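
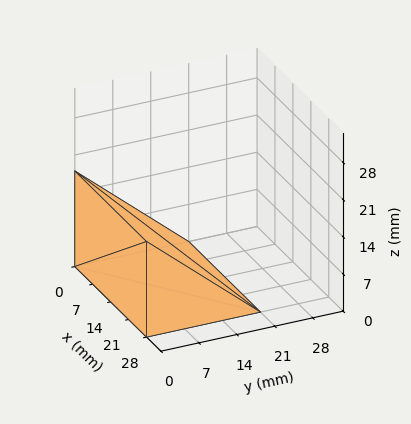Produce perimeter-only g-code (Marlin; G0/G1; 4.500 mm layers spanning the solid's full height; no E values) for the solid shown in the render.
Reading the render: the shape is a wedge (ramp): 28 × 21 mm base, rising to 18 mm along the y=0 edge and sloping linearly to z=0 at y=21 (dimensions read to the nearest mm from the axis ticks). For the g-code, the solid's height is divided into equal slices at the stated Δz and each level perimeter traced with G1 moves after a G0 lift.

; perimeter-only toolpath
G21 ; units = mm
G90 ; absolute positioning
G28 ; home
; layer 1
G0 Z4.500
G0 X0.000 Y0.000
G1 X28.000 Y0.000
G1 X28.000 Y15.750
G1 X0.000 Y15.750
G1 X0.000 Y0.000
; layer 2
G0 Z9.000
G0 X0.000 Y0.000
G1 X28.000 Y0.000
G1 X28.000 Y10.500
G1 X0.000 Y10.500
G1 X0.000 Y0.000
; layer 3
G0 Z13.500
G0 X0.000 Y0.000
G1 X28.000 Y0.000
G1 X28.000 Y5.250
G1 X0.000 Y5.250
G1 X0.000 Y0.000
M2 ; end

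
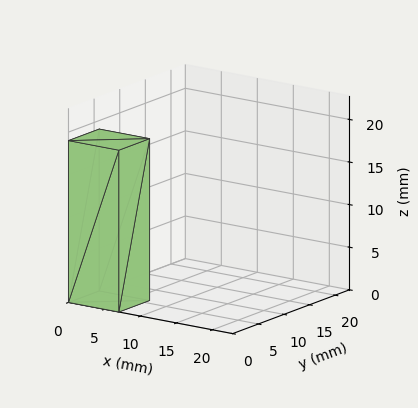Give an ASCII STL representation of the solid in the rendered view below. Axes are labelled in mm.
Reading the render: the shape is a rectangular box, roughly 7 × 6 mm footprint and 19 mm tall (dimensions read to the nearest mm from the axis ticks). For the STL, each face is triangulated and given an outward normal.

solid part
  facet normal 0.0000 0.0000 -1.0000
    outer loop
      vertex 7.0 6.0 0.0
      vertex 7.0 0.0 0.0
      vertex 0.0 0.0 0.0
    endloop
  endfacet
  facet normal 0.0000 0.0000 -1.0000
    outer loop
      vertex 0.0 6.0 0.0
      vertex 7.0 6.0 0.0
      vertex 0.0 0.0 0.0
    endloop
  endfacet
  facet normal 0.0000 0.0000 1.0000
    outer loop
      vertex 0.0 0.0 19.0
      vertex 7.0 0.0 19.0
      vertex 7.0 6.0 19.0
    endloop
  endfacet
  facet normal 0.0000 0.0000 1.0000
    outer loop
      vertex 0.0 0.0 19.0
      vertex 7.0 6.0 19.0
      vertex 0.0 6.0 19.0
    endloop
  endfacet
  facet normal 0.0000 -1.0000 0.0000
    outer loop
      vertex 0.0 0.0 0.0
      vertex 7.0 0.0 0.0
      vertex 7.0 0.0 19.0
    endloop
  endfacet
  facet normal 0.0000 -1.0000 0.0000
    outer loop
      vertex 0.0 0.0 0.0
      vertex 7.0 0.0 19.0
      vertex 0.0 0.0 19.0
    endloop
  endfacet
  facet normal 0.0000 1.0000 0.0000
    outer loop
      vertex 7.0 6.0 19.0
      vertex 7.0 6.0 0.0
      vertex 0.0 6.0 0.0
    endloop
  endfacet
  facet normal 0.0000 1.0000 0.0000
    outer loop
      vertex 0.0 6.0 19.0
      vertex 7.0 6.0 19.0
      vertex 0.0 6.0 0.0
    endloop
  endfacet
  facet normal -1.0000 0.0000 0.0000
    outer loop
      vertex 0.0 6.0 19.0
      vertex 0.0 6.0 0.0
      vertex 0.0 0.0 0.0
    endloop
  endfacet
  facet normal -1.0000 0.0000 0.0000
    outer loop
      vertex 0.0 0.0 19.0
      vertex 0.0 6.0 19.0
      vertex 0.0 0.0 0.0
    endloop
  endfacet
  facet normal 1.0000 0.0000 0.0000
    outer loop
      vertex 7.0 0.0 0.0
      vertex 7.0 6.0 0.0
      vertex 7.0 6.0 19.0
    endloop
  endfacet
  facet normal 1.0000 0.0000 0.0000
    outer loop
      vertex 7.0 0.0 0.0
      vertex 7.0 6.0 19.0
      vertex 7.0 0.0 19.0
    endloop
  endfacet
endsolid part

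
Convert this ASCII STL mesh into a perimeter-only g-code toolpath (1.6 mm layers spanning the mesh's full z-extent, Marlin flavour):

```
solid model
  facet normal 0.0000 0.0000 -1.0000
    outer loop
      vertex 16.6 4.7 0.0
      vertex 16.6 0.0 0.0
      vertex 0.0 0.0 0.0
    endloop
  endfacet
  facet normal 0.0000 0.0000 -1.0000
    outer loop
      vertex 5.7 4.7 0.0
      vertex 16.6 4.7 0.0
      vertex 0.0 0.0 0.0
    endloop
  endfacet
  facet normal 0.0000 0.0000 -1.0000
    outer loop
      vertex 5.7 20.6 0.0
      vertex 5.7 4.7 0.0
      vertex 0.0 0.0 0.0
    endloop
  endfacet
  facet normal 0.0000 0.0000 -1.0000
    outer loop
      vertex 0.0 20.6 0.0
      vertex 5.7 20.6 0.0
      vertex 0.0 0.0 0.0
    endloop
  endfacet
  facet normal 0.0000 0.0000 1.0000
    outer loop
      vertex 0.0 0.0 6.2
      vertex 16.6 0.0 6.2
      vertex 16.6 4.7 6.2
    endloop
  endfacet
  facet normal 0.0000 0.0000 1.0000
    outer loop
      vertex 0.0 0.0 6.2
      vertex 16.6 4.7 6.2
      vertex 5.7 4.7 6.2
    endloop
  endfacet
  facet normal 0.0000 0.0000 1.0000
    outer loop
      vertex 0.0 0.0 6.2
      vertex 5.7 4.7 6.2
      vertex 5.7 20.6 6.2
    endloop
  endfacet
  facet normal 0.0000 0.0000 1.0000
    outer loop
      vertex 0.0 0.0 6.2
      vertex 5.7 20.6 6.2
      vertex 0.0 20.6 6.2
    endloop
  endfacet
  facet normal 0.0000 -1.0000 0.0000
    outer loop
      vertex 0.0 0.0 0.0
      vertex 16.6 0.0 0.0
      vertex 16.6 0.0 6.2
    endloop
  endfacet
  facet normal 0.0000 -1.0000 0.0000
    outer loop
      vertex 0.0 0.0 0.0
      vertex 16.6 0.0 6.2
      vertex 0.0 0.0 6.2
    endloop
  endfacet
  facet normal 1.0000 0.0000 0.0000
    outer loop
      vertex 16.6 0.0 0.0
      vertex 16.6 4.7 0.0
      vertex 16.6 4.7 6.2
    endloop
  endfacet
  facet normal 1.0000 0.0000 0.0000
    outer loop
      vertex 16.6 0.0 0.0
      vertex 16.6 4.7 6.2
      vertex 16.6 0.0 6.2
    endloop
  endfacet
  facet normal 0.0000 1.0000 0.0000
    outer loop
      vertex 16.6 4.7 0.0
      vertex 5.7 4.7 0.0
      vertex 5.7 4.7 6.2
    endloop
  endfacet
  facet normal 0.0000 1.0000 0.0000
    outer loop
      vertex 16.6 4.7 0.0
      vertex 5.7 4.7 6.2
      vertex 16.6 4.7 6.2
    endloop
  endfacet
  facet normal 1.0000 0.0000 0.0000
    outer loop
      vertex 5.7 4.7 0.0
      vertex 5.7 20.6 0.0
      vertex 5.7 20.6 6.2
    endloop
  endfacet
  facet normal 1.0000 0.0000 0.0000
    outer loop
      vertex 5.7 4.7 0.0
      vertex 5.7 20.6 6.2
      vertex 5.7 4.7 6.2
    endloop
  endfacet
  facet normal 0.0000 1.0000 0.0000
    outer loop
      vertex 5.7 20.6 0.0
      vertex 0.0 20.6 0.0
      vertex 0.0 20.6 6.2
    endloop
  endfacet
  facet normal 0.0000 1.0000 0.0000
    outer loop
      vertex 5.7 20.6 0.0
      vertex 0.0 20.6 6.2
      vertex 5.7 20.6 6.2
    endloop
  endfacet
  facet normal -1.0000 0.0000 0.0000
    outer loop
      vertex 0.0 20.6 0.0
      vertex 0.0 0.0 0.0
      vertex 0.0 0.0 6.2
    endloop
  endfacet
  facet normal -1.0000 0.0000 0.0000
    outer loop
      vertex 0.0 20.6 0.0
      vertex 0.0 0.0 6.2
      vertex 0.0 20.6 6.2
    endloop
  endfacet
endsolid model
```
; perimeter-only toolpath
G21 ; units = mm
G90 ; absolute positioning
G28 ; home
; layer 1
G0 Z1.6
G0 X0.0 Y0.0
G1 X16.6 Y0.0
G1 X16.6 Y4.7
G1 X5.7 Y4.7
G1 X5.7 Y20.6
G1 X0.0 Y20.6
G1 X0.0 Y0.0
; layer 2
G0 Z3.1
G0 X0.0 Y0.0
G1 X16.6 Y0.0
G1 X16.6 Y4.7
G1 X5.7 Y4.7
G1 X5.7 Y20.6
G1 X0.0 Y20.6
G1 X0.0 Y0.0
; layer 3
G0 Z4.7
G0 X0.0 Y0.0
G1 X16.6 Y0.0
G1 X16.6 Y4.7
G1 X5.7 Y4.7
G1 X5.7 Y20.6
G1 X0.0 Y20.6
G1 X0.0 Y0.0
; layer 4
G0 Z6.2
G0 X0.0 Y0.0
G1 X16.6 Y0.0
G1 X16.6 Y4.7
G1 X5.7 Y4.7
G1 X5.7 Y20.6
G1 X0.0 Y20.6
G1 X0.0 Y0.0
M2 ; end

The solid is an L-shaped prism: outer 16.6 × 20.6 mm, arm thicknesses ≈ 4.7 mm (horizontal) and 5.7 mm (vertical), extruded 6.2 mm in z. Slicing at Δz = 1.6 mm — 4 equal slices spanning the solid's height, so layer i sits at z = i·h/4 — gives 4 non-empty perimeters. Each is a 6-segment closed polygon; G0 lifts to the layer z and rapids to the start vertex, then G1 traces the edges.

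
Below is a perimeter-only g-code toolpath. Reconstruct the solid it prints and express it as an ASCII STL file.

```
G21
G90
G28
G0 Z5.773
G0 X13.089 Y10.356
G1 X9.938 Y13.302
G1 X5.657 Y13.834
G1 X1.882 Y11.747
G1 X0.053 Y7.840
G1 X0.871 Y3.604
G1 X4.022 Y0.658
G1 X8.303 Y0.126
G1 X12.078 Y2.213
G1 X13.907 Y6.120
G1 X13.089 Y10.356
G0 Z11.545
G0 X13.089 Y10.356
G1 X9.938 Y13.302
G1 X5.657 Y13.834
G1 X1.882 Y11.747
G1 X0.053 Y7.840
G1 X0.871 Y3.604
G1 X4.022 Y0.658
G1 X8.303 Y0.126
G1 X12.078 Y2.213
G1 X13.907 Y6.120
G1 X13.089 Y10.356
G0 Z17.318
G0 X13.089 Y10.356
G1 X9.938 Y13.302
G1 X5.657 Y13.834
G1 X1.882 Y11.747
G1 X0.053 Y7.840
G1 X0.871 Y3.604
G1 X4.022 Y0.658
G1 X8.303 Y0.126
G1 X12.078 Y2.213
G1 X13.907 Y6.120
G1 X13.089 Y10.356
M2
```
solid part
  facet normal 0.0000 0.0000 -1.0000
    outer loop
      vertex 5.657 13.834 0.000
      vertex 9.938 13.302 0.000
      vertex 13.089 10.356 0.000
    endloop
  endfacet
  facet normal 0.0000 0.0000 -1.0000
    outer loop
      vertex 1.882 11.747 0.000
      vertex 5.657 13.834 0.000
      vertex 13.089 10.356 0.000
    endloop
  endfacet
  facet normal 0.0000 0.0000 -1.0000
    outer loop
      vertex 0.053 7.840 0.000
      vertex 1.882 11.747 0.000
      vertex 13.089 10.356 0.000
    endloop
  endfacet
  facet normal 0.0000 0.0000 -1.0000
    outer loop
      vertex 0.871 3.604 0.000
      vertex 0.053 7.840 0.000
      vertex 13.089 10.356 0.000
    endloop
  endfacet
  facet normal 0.0000 0.0000 -1.0000
    outer loop
      vertex 4.022 0.658 0.000
      vertex 0.871 3.604 0.000
      vertex 13.089 10.356 0.000
    endloop
  endfacet
  facet normal 0.0000 0.0000 -1.0000
    outer loop
      vertex 8.303 0.126 0.000
      vertex 4.022 0.658 0.000
      vertex 13.089 10.356 0.000
    endloop
  endfacet
  facet normal 0.0000 0.0000 -1.0000
    outer loop
      vertex 12.078 2.213 0.000
      vertex 8.303 0.126 0.000
      vertex 13.089 10.356 0.000
    endloop
  endfacet
  facet normal 0.0000 0.0000 -1.0000
    outer loop
      vertex 13.907 6.120 0.000
      vertex 12.078 2.213 0.000
      vertex 13.089 10.356 0.000
    endloop
  endfacet
  facet normal 0.0000 0.0000 1.0000
    outer loop
      vertex 13.089 10.356 17.318
      vertex 9.938 13.302 17.318
      vertex 5.657 13.834 17.318
    endloop
  endfacet
  facet normal 0.0000 0.0000 1.0000
    outer loop
      vertex 13.089 10.356 17.318
      vertex 5.657 13.834 17.318
      vertex 1.882 11.747 17.318
    endloop
  endfacet
  facet normal 0.0000 0.0000 1.0000
    outer loop
      vertex 13.089 10.356 17.318
      vertex 1.882 11.747 17.318
      vertex 0.053 7.840 17.318
    endloop
  endfacet
  facet normal 0.0000 0.0000 1.0000
    outer loop
      vertex 13.089 10.356 17.318
      vertex 0.053 7.840 17.318
      vertex 0.871 3.604 17.318
    endloop
  endfacet
  facet normal 0.0000 0.0000 1.0000
    outer loop
      vertex 13.089 10.356 17.318
      vertex 0.871 3.604 17.318
      vertex 4.022 0.658 17.318
    endloop
  endfacet
  facet normal 0.0000 0.0000 1.0000
    outer loop
      vertex 13.089 10.356 17.318
      vertex 4.022 0.658 17.318
      vertex 8.303 0.126 17.318
    endloop
  endfacet
  facet normal 0.0000 0.0000 1.0000
    outer loop
      vertex 13.089 10.356 17.318
      vertex 8.303 0.126 17.318
      vertex 12.078 2.213 17.318
    endloop
  endfacet
  facet normal 0.0000 0.0000 1.0000
    outer loop
      vertex 13.089 10.356 17.318
      vertex 12.078 2.213 17.318
      vertex 13.907 6.120 17.318
    endloop
  endfacet
  facet normal 0.6829 0.7305 0.0000
    outer loop
      vertex 13.089 10.356 0.000
      vertex 9.938 13.302 0.000
      vertex 9.938 13.302 17.318
    endloop
  endfacet
  facet normal 0.6829 0.7305 0.0000
    outer loop
      vertex 13.089 10.356 0.000
      vertex 9.938 13.302 17.318
      vertex 13.089 10.356 17.318
    endloop
  endfacet
  facet normal 0.1233 0.9924 0.0000
    outer loop
      vertex 9.938 13.302 0.000
      vertex 5.657 13.834 0.000
      vertex 5.657 13.834 17.318
    endloop
  endfacet
  facet normal 0.1233 0.9924 0.0000
    outer loop
      vertex 9.938 13.302 0.000
      vertex 5.657 13.834 17.318
      vertex 9.938 13.302 17.318
    endloop
  endfacet
  facet normal -0.4838 0.8752 0.0000
    outer loop
      vertex 5.657 13.834 0.000
      vertex 1.882 11.747 0.000
      vertex 1.882 11.747 17.318
    endloop
  endfacet
  facet normal -0.4838 0.8752 0.0000
    outer loop
      vertex 5.657 13.834 0.000
      vertex 1.882 11.747 17.318
      vertex 5.657 13.834 17.318
    endloop
  endfacet
  facet normal -0.9057 0.4240 0.0000
    outer loop
      vertex 1.882 11.747 0.000
      vertex 0.053 7.840 0.000
      vertex 0.053 7.840 17.318
    endloop
  endfacet
  facet normal -0.9057 0.4240 0.0000
    outer loop
      vertex 1.882 11.747 0.000
      vertex 0.053 7.840 17.318
      vertex 1.882 11.747 17.318
    endloop
  endfacet
  facet normal -0.9819 -0.1896 0.0000
    outer loop
      vertex 0.053 7.840 0.000
      vertex 0.871 3.604 0.000
      vertex 0.871 3.604 17.318
    endloop
  endfacet
  facet normal -0.9819 -0.1896 0.0000
    outer loop
      vertex 0.053 7.840 0.000
      vertex 0.871 3.604 17.318
      vertex 0.053 7.840 17.318
    endloop
  endfacet
  facet normal -0.6829 -0.7305 0.0000
    outer loop
      vertex 0.871 3.604 0.000
      vertex 4.022 0.658 0.000
      vertex 4.022 0.658 17.318
    endloop
  endfacet
  facet normal -0.6829 -0.7305 0.0000
    outer loop
      vertex 0.871 3.604 0.000
      vertex 4.022 0.658 17.318
      vertex 0.871 3.604 17.318
    endloop
  endfacet
  facet normal -0.1233 -0.9924 0.0000
    outer loop
      vertex 4.022 0.658 0.000
      vertex 8.303 0.126 0.000
      vertex 8.303 0.126 17.318
    endloop
  endfacet
  facet normal -0.1233 -0.9924 0.0000
    outer loop
      vertex 4.022 0.658 0.000
      vertex 8.303 0.126 17.318
      vertex 4.022 0.658 17.318
    endloop
  endfacet
  facet normal 0.4838 -0.8752 0.0000
    outer loop
      vertex 8.303 0.126 0.000
      vertex 12.078 2.213 0.000
      vertex 12.078 2.213 17.318
    endloop
  endfacet
  facet normal 0.4838 -0.8752 0.0000
    outer loop
      vertex 8.303 0.126 0.000
      vertex 12.078 2.213 17.318
      vertex 8.303 0.126 17.318
    endloop
  endfacet
  facet normal 0.9057 -0.4240 0.0000
    outer loop
      vertex 12.078 2.213 0.000
      vertex 13.907 6.120 0.000
      vertex 13.907 6.120 17.318
    endloop
  endfacet
  facet normal 0.9057 -0.4240 0.0000
    outer loop
      vertex 12.078 2.213 0.000
      vertex 13.907 6.120 17.318
      vertex 12.078 2.213 17.318
    endloop
  endfacet
  facet normal 0.9819 0.1896 0.0000
    outer loop
      vertex 13.907 6.120 0.000
      vertex 13.089 10.356 0.000
      vertex 13.089 10.356 17.318
    endloop
  endfacet
  facet normal 0.9819 0.1896 0.0000
    outer loop
      vertex 13.907 6.120 0.000
      vertex 13.089 10.356 17.318
      vertex 13.907 6.120 17.318
    endloop
  endfacet
endsolid part

The G0 Z moves step by Δz≈5.773 mm. Every layer's G1 loop is the same polygon, so the solid is a straight extrusion of it from z=0 to z≈17.3. Closing with flat bottom and top caps and triangulating gives 36 facets — a regular 10-sided prism (a cylinder approximated with 10 flat sides), circumscribed radius ≈ 6.98 mm, height ≈ 17.3 mm.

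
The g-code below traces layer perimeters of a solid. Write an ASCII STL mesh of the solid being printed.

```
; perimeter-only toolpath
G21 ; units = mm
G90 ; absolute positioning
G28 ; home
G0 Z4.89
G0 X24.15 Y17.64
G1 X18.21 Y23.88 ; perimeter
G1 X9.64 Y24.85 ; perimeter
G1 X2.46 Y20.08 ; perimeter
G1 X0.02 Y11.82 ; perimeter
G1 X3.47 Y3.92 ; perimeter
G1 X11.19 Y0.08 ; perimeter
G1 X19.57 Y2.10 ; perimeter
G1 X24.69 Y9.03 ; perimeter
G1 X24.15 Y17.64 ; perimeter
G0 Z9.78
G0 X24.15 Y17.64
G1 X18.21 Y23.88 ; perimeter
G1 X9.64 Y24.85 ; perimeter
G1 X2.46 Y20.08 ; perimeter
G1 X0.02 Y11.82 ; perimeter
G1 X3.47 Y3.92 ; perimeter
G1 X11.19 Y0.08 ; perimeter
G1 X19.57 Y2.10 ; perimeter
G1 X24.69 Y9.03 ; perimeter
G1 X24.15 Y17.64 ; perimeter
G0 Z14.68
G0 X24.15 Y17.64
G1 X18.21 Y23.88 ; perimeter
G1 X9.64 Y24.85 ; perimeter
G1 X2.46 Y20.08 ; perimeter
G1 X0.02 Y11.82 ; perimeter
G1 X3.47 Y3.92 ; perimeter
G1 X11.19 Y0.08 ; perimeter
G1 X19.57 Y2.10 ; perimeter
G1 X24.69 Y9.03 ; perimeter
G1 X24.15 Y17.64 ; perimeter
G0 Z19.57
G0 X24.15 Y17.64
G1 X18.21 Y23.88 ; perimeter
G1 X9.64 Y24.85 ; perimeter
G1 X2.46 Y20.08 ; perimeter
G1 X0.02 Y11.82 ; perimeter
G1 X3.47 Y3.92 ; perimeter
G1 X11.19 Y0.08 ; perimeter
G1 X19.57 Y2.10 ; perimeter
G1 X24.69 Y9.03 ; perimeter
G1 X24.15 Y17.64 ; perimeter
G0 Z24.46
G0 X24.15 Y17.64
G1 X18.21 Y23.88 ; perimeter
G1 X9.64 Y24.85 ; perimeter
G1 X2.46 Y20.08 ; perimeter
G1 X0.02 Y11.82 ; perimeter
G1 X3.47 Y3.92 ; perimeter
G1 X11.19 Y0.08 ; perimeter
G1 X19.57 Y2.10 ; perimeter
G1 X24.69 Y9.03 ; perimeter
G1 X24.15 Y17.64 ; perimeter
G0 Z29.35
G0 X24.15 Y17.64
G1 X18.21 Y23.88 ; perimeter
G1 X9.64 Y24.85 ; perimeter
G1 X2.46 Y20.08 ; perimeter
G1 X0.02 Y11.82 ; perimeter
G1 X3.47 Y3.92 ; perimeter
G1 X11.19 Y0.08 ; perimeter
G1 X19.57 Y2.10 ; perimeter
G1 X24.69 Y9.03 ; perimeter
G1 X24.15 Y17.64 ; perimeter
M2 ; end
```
solid part
  facet normal 0.0000 0.0000 -1.0000
    outer loop
      vertex 9.64 24.85 0.00
      vertex 18.21 23.88 0.00
      vertex 24.15 17.64 0.00
    endloop
  endfacet
  facet normal 0.0000 0.0000 -1.0000
    outer loop
      vertex 2.46 20.08 0.00
      vertex 9.64 24.85 0.00
      vertex 24.15 17.64 0.00
    endloop
  endfacet
  facet normal 0.0000 0.0000 -1.0000
    outer loop
      vertex 0.02 11.82 0.00
      vertex 2.46 20.08 0.00
      vertex 24.15 17.64 0.00
    endloop
  endfacet
  facet normal 0.0000 0.0000 -1.0000
    outer loop
      vertex 3.47 3.92 0.00
      vertex 0.02 11.82 0.00
      vertex 24.15 17.64 0.00
    endloop
  endfacet
  facet normal 0.0000 0.0000 -1.0000
    outer loop
      vertex 11.19 0.08 0.00
      vertex 3.47 3.92 0.00
      vertex 24.15 17.64 0.00
    endloop
  endfacet
  facet normal 0.0000 0.0000 -1.0000
    outer loop
      vertex 19.57 2.10 0.00
      vertex 11.19 0.08 0.00
      vertex 24.15 17.64 0.00
    endloop
  endfacet
  facet normal 0.0000 0.0000 -1.0000
    outer loop
      vertex 24.69 9.03 0.00
      vertex 19.57 2.10 0.00
      vertex 24.15 17.64 0.00
    endloop
  endfacet
  facet normal 0.0000 0.0000 1.0000
    outer loop
      vertex 24.15 17.64 29.35
      vertex 18.21 23.88 29.35
      vertex 9.64 24.85 29.35
    endloop
  endfacet
  facet normal 0.0000 0.0000 1.0000
    outer loop
      vertex 24.15 17.64 29.35
      vertex 9.64 24.85 29.35
      vertex 2.46 20.08 29.35
    endloop
  endfacet
  facet normal 0.0000 0.0000 1.0000
    outer loop
      vertex 24.15 17.64 29.35
      vertex 2.46 20.08 29.35
      vertex 0.02 11.82 29.35
    endloop
  endfacet
  facet normal 0.0000 0.0000 1.0000
    outer loop
      vertex 24.15 17.64 29.35
      vertex 0.02 11.82 29.35
      vertex 3.47 3.92 29.35
    endloop
  endfacet
  facet normal 0.0000 0.0000 1.0000
    outer loop
      vertex 24.15 17.64 29.35
      vertex 3.47 3.92 29.35
      vertex 11.19 0.08 29.35
    endloop
  endfacet
  facet normal 0.0000 0.0000 1.0000
    outer loop
      vertex 24.15 17.64 29.35
      vertex 11.19 0.08 29.35
      vertex 19.57 2.10 29.35
    endloop
  endfacet
  facet normal 0.0000 0.0000 1.0000
    outer loop
      vertex 24.15 17.64 29.35
      vertex 19.57 2.10 29.35
      vertex 24.69 9.03 29.35
    endloop
  endfacet
  facet normal 0.7243 0.6895 0.0000
    outer loop
      vertex 24.15 17.64 0.00
      vertex 18.21 23.88 0.00
      vertex 18.21 23.88 29.35
    endloop
  endfacet
  facet normal 0.7243 0.6895 0.0000
    outer loop
      vertex 24.15 17.64 0.00
      vertex 18.21 23.88 29.35
      vertex 24.15 17.64 29.35
    endloop
  endfacet
  facet normal 0.1125 0.9937 0.0000
    outer loop
      vertex 18.21 23.88 0.00
      vertex 9.64 24.85 0.00
      vertex 9.64 24.85 29.35
    endloop
  endfacet
  facet normal 0.1125 0.9937 0.0000
    outer loop
      vertex 18.21 23.88 0.00
      vertex 9.64 24.85 29.35
      vertex 18.21 23.88 29.35
    endloop
  endfacet
  facet normal -0.5534 0.8329 0.0000
    outer loop
      vertex 9.64 24.85 0.00
      vertex 2.46 20.08 0.00
      vertex 2.46 20.08 29.35
    endloop
  endfacet
  facet normal -0.5534 0.8329 0.0000
    outer loop
      vertex 9.64 24.85 0.00
      vertex 2.46 20.08 29.35
      vertex 9.64 24.85 29.35
    endloop
  endfacet
  facet normal -0.9590 0.2833 0.0000
    outer loop
      vertex 2.46 20.08 0.00
      vertex 0.02 11.82 0.00
      vertex 0.02 11.82 29.35
    endloop
  endfacet
  facet normal -0.9590 0.2833 0.0000
    outer loop
      vertex 2.46 20.08 0.00
      vertex 0.02 11.82 29.35
      vertex 2.46 20.08 29.35
    endloop
  endfacet
  facet normal -0.9164 -0.4002 0.0000
    outer loop
      vertex 0.02 11.82 0.00
      vertex 3.47 3.92 0.00
      vertex 3.47 3.92 29.35
    endloop
  endfacet
  facet normal -0.9164 -0.4002 0.0000
    outer loop
      vertex 0.02 11.82 0.00
      vertex 3.47 3.92 29.35
      vertex 0.02 11.82 29.35
    endloop
  endfacet
  facet normal -0.4454 -0.8954 0.0000
    outer loop
      vertex 3.47 3.92 0.00
      vertex 11.19 0.08 0.00
      vertex 11.19 0.08 29.35
    endloop
  endfacet
  facet normal -0.4454 -0.8954 0.0000
    outer loop
      vertex 3.47 3.92 0.00
      vertex 11.19 0.08 29.35
      vertex 3.47 3.92 29.35
    endloop
  endfacet
  facet normal 0.2343 -0.9722 0.0000
    outer loop
      vertex 11.19 0.08 0.00
      vertex 19.57 2.10 0.00
      vertex 19.57 2.10 29.35
    endloop
  endfacet
  facet normal 0.2343 -0.9722 0.0000
    outer loop
      vertex 11.19 0.08 0.00
      vertex 19.57 2.10 29.35
      vertex 11.19 0.08 29.35
    endloop
  endfacet
  facet normal 0.8043 -0.5942 0.0000
    outer loop
      vertex 19.57 2.10 0.00
      vertex 24.69 9.03 0.00
      vertex 24.69 9.03 29.35
    endloop
  endfacet
  facet normal 0.8043 -0.5942 0.0000
    outer loop
      vertex 19.57 2.10 0.00
      vertex 24.69 9.03 29.35
      vertex 19.57 2.10 29.35
    endloop
  endfacet
  facet normal 0.9980 0.0626 0.0000
    outer loop
      vertex 24.69 9.03 0.00
      vertex 24.15 17.64 0.00
      vertex 24.15 17.64 29.35
    endloop
  endfacet
  facet normal 0.9980 0.0626 0.0000
    outer loop
      vertex 24.69 9.03 0.00
      vertex 24.15 17.64 29.35
      vertex 24.69 9.03 29.35
    endloop
  endfacet
endsolid part

The G0 Z moves step by Δz≈4.89 mm. Every layer's G1 loop is the same polygon, so the solid is a straight extrusion of it from z=0 to z≈29.4. Closing with flat bottom and top caps and triangulating gives 32 facets — a regular 9-sided prism (a cylinder approximated with 9 flat sides), circumscribed radius ≈ 12.6 mm, height ≈ 29.4 mm.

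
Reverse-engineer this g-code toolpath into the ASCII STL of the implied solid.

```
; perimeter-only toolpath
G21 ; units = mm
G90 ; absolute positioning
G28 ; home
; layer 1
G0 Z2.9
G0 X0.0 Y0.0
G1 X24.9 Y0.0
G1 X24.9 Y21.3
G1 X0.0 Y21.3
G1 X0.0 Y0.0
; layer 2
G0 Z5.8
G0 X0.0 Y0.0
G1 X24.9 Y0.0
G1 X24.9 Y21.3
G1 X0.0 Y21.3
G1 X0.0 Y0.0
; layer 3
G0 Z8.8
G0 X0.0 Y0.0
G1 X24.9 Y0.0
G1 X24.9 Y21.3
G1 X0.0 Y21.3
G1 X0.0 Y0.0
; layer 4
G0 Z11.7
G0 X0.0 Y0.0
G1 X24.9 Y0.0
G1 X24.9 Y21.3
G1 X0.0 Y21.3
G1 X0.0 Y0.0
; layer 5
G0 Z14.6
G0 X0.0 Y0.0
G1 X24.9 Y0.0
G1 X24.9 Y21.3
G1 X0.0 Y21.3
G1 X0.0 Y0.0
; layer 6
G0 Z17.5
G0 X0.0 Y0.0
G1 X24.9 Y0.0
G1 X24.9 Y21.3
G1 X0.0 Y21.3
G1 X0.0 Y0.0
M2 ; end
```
solid part
  facet normal 0.0000 0.0000 -1.0000
    outer loop
      vertex 24.9 21.3 0.0
      vertex 24.9 0.0 0.0
      vertex 0.0 0.0 0.0
    endloop
  endfacet
  facet normal 0.0000 0.0000 -1.0000
    outer loop
      vertex 0.0 21.3 0.0
      vertex 24.9 21.3 0.0
      vertex 0.0 0.0 0.0
    endloop
  endfacet
  facet normal 0.0000 0.0000 1.0000
    outer loop
      vertex 0.0 0.0 17.5
      vertex 24.9 0.0 17.5
      vertex 24.9 21.3 17.5
    endloop
  endfacet
  facet normal 0.0000 0.0000 1.0000
    outer loop
      vertex 0.0 0.0 17.5
      vertex 24.9 21.3 17.5
      vertex 0.0 21.3 17.5
    endloop
  endfacet
  facet normal 0.0000 -1.0000 0.0000
    outer loop
      vertex 0.0 0.0 0.0
      vertex 24.9 0.0 0.0
      vertex 24.9 0.0 17.5
    endloop
  endfacet
  facet normal 0.0000 -1.0000 0.0000
    outer loop
      vertex 0.0 0.0 0.0
      vertex 24.9 0.0 17.5
      vertex 0.0 0.0 17.5
    endloop
  endfacet
  facet normal 0.0000 1.0000 0.0000
    outer loop
      vertex 24.9 21.3 17.5
      vertex 24.9 21.3 0.0
      vertex 0.0 21.3 0.0
    endloop
  endfacet
  facet normal 0.0000 1.0000 0.0000
    outer loop
      vertex 0.0 21.3 17.5
      vertex 24.9 21.3 17.5
      vertex 0.0 21.3 0.0
    endloop
  endfacet
  facet normal -1.0000 0.0000 0.0000
    outer loop
      vertex 0.0 21.3 17.5
      vertex 0.0 21.3 0.0
      vertex 0.0 0.0 0.0
    endloop
  endfacet
  facet normal -1.0000 0.0000 0.0000
    outer loop
      vertex 0.0 0.0 17.5
      vertex 0.0 21.3 17.5
      vertex 0.0 0.0 0.0
    endloop
  endfacet
  facet normal 1.0000 0.0000 0.0000
    outer loop
      vertex 24.9 0.0 0.0
      vertex 24.9 21.3 0.0
      vertex 24.9 21.3 17.5
    endloop
  endfacet
  facet normal 1.0000 0.0000 0.0000
    outer loop
      vertex 24.9 0.0 0.0
      vertex 24.9 21.3 17.5
      vertex 24.9 0.0 17.5
    endloop
  endfacet
endsolid part

The G0 Z moves step by Δz≈2.9 mm. Every layer's G1 loop is the same polygon, so the solid is a straight extrusion of it from z=0 to z≈17.5. Closing with flat bottom and top caps and triangulating gives 12 facets — a rectangular box, roughly 24.9 × 21.3 mm footprint and 17.5 mm tall.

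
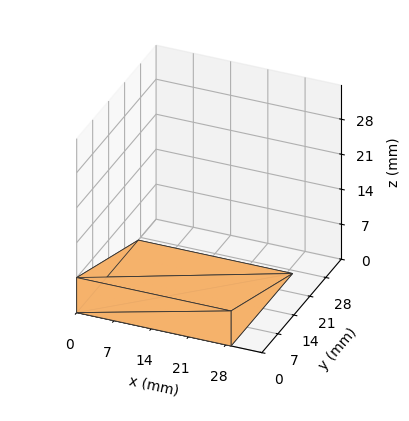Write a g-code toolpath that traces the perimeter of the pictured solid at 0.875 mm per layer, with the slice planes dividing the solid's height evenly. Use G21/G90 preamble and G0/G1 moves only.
Reading the render: the shape is a wedge (ramp): 29 × 27 mm base, rising to 7 mm along the y=0 edge and sloping linearly to z=0 at y=27 (dimensions read to the nearest mm from the axis ticks). For the g-code, the solid's height is divided into equal slices at the stated Δz and each level perimeter traced with G1 moves after a G0 lift.

; perimeter-only toolpath
G21 ; units = mm
G90 ; absolute positioning
G28 ; home
; layer 1
G0 Z0.875
G0 X0.000 Y0.000
G1 X29.000 Y0.000
G1 X29.000 Y23.625
G1 X0.000 Y23.625
G1 X0.000 Y0.000
; layer 2
G0 Z1.750
G0 X0.000 Y0.000
G1 X29.000 Y0.000
G1 X29.000 Y20.250
G1 X0.000 Y20.250
G1 X0.000 Y0.000
; layer 3
G0 Z2.625
G0 X0.000 Y0.000
G1 X29.000 Y0.000
G1 X29.000 Y16.875
G1 X0.000 Y16.875
G1 X0.000 Y0.000
; layer 4
G0 Z3.500
G0 X0.000 Y0.000
G1 X29.000 Y0.000
G1 X29.000 Y13.500
G1 X0.000 Y13.500
G1 X0.000 Y0.000
; layer 5
G0 Z4.375
G0 X0.000 Y0.000
G1 X29.000 Y0.000
G1 X29.000 Y10.125
G1 X0.000 Y10.125
G1 X0.000 Y0.000
; layer 6
G0 Z5.250
G0 X0.000 Y0.000
G1 X29.000 Y0.000
G1 X29.000 Y6.750
G1 X0.000 Y6.750
G1 X0.000 Y0.000
; layer 7
G0 Z6.125
G0 X0.000 Y0.000
G1 X29.000 Y0.000
G1 X29.000 Y3.375
G1 X0.000 Y3.375
G1 X0.000 Y0.000
M2 ; end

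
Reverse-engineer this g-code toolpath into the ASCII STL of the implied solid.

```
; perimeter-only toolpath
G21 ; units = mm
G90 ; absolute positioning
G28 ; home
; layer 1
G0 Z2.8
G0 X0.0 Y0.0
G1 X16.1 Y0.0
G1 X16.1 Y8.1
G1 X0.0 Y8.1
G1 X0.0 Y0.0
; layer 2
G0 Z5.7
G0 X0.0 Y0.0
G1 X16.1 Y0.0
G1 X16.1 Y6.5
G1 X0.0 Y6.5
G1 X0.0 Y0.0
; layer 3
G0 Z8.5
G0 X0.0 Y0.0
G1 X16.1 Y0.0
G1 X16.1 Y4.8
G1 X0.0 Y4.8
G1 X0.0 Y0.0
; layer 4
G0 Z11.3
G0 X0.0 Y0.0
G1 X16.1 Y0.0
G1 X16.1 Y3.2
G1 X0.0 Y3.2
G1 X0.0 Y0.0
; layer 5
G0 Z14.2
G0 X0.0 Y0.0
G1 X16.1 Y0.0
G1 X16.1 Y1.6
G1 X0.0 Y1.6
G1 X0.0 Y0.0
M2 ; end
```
solid part
  facet normal 0.0000 0.0000 -1.0000
    outer loop
      vertex 16.1 9.7 0.0
      vertex 16.1 0.0 0.0
      vertex 0.0 0.0 0.0
    endloop
  endfacet
  facet normal 0.0000 0.0000 -1.0000
    outer loop
      vertex 0.0 9.7 0.0
      vertex 16.1 9.7 0.0
      vertex 0.0 0.0 0.0
    endloop
  endfacet
  facet normal 0.0000 -1.0000 0.0000
    outer loop
      vertex 0.0 0.0 0.0
      vertex 16.1 0.0 0.0
      vertex 16.1 0.0 17.0
    endloop
  endfacet
  facet normal 0.0000 -1.0000 0.0000
    outer loop
      vertex 0.0 0.0 0.0
      vertex 16.1 0.0 17.0
      vertex 0.0 0.0 17.0
    endloop
  endfacet
  facet normal 0.0000 0.8686 0.4956
    outer loop
      vertex 0.0 0.0 17.0
      vertex 16.1 0.0 17.0
      vertex 16.1 9.7 0.0
    endloop
  endfacet
  facet normal 0.0000 0.8686 0.4956
    outer loop
      vertex 0.0 0.0 17.0
      vertex 16.1 9.7 0.0
      vertex 0.0 9.7 0.0
    endloop
  endfacet
  facet normal -1.0000 0.0000 0.0000
    outer loop
      vertex 0.0 0.0 17.0
      vertex 0.0 9.7 0.0
      vertex 0.0 0.0 0.0
    endloop
  endfacet
  facet normal 1.0000 0.0000 0.0000
    outer loop
      vertex 16.1 0.0 0.0
      vertex 16.1 9.7 0.0
      vertex 16.1 0.0 17.0
    endloop
  endfacet
endsolid part

The G0 Z moves step by Δz≈2.8 mm. The G1 loops shrink linearly with z, so the solid tapers from its base footprint up to z≈17. Closing with a flat bottom cap and the tapered top and triangulating gives 8 facets — a wedge (ramp): 16.1 × 9.7 mm base, rising to 17 mm along the y=0 edge and sloping linearly to z=0 at y=9.7.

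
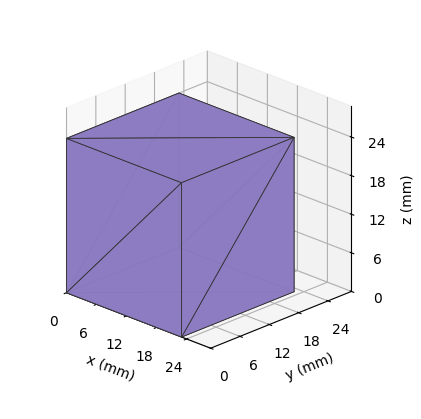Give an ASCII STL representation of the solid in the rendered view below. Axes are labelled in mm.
Reading the render: the shape is a rectangular box, roughly 23 × 23 mm footprint and 24 mm tall (dimensions read to the nearest mm from the axis ticks). For the STL, each face is triangulated and given an outward normal.

solid part
  facet normal 0.0000 0.0000 -1.0000
    outer loop
      vertex 23.0 23.0 0.0
      vertex 23.0 0.0 0.0
      vertex 0.0 0.0 0.0
    endloop
  endfacet
  facet normal 0.0000 0.0000 -1.0000
    outer loop
      vertex 0.0 23.0 0.0
      vertex 23.0 23.0 0.0
      vertex 0.0 0.0 0.0
    endloop
  endfacet
  facet normal 0.0000 0.0000 1.0000
    outer loop
      vertex 0.0 0.0 24.0
      vertex 23.0 0.0 24.0
      vertex 23.0 23.0 24.0
    endloop
  endfacet
  facet normal 0.0000 0.0000 1.0000
    outer loop
      vertex 0.0 0.0 24.0
      vertex 23.0 23.0 24.0
      vertex 0.0 23.0 24.0
    endloop
  endfacet
  facet normal 0.0000 -1.0000 0.0000
    outer loop
      vertex 0.0 0.0 0.0
      vertex 23.0 0.0 0.0
      vertex 23.0 0.0 24.0
    endloop
  endfacet
  facet normal 0.0000 -1.0000 0.0000
    outer loop
      vertex 0.0 0.0 0.0
      vertex 23.0 0.0 24.0
      vertex 0.0 0.0 24.0
    endloop
  endfacet
  facet normal 0.0000 1.0000 0.0000
    outer loop
      vertex 23.0 23.0 24.0
      vertex 23.0 23.0 0.0
      vertex 0.0 23.0 0.0
    endloop
  endfacet
  facet normal 0.0000 1.0000 0.0000
    outer loop
      vertex 0.0 23.0 24.0
      vertex 23.0 23.0 24.0
      vertex 0.0 23.0 0.0
    endloop
  endfacet
  facet normal -1.0000 0.0000 0.0000
    outer loop
      vertex 0.0 23.0 24.0
      vertex 0.0 23.0 0.0
      vertex 0.0 0.0 0.0
    endloop
  endfacet
  facet normal -1.0000 0.0000 0.0000
    outer loop
      vertex 0.0 0.0 24.0
      vertex 0.0 23.0 24.0
      vertex 0.0 0.0 0.0
    endloop
  endfacet
  facet normal 1.0000 0.0000 0.0000
    outer loop
      vertex 23.0 0.0 0.0
      vertex 23.0 23.0 0.0
      vertex 23.0 23.0 24.0
    endloop
  endfacet
  facet normal 1.0000 0.0000 0.0000
    outer loop
      vertex 23.0 0.0 0.0
      vertex 23.0 23.0 24.0
      vertex 23.0 0.0 24.0
    endloop
  endfacet
endsolid part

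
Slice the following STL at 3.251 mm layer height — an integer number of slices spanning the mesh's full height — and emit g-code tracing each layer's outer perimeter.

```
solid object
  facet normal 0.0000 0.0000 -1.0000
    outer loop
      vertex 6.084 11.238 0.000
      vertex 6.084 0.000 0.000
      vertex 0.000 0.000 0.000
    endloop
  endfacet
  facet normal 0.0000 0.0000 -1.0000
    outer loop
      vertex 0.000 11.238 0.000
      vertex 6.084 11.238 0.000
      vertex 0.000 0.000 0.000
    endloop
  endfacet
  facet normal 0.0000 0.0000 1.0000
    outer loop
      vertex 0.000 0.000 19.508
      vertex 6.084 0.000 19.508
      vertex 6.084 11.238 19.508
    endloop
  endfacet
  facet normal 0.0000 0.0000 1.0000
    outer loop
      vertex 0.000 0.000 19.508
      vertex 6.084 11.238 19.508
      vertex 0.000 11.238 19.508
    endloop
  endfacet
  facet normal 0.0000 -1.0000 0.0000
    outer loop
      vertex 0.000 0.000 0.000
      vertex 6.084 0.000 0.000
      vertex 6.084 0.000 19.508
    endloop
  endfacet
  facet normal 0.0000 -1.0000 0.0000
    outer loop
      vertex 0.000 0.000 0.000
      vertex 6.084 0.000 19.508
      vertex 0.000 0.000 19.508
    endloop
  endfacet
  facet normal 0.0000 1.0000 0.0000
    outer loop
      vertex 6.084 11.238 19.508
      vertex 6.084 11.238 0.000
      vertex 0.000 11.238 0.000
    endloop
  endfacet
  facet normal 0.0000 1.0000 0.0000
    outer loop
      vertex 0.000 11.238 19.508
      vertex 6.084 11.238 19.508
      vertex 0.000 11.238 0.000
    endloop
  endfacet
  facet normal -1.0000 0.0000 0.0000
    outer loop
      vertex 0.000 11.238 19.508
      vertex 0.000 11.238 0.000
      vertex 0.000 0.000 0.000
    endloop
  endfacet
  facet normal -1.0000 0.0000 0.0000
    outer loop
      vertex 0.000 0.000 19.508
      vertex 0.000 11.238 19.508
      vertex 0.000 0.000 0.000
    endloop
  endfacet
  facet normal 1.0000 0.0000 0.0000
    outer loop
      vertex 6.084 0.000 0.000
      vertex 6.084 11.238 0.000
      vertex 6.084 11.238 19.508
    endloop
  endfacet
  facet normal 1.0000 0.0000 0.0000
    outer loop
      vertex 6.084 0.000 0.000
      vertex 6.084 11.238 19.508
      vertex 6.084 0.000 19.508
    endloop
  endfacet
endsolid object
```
; perimeter-only toolpath
G21 ; units = mm
G90 ; absolute positioning
G28 ; home
; layer 1
G0 Z3.251
G0 X0.000 Y0.000
G1 X6.084 Y0.000
G1 X6.084 Y11.238
G1 X0.000 Y11.238
G1 X0.000 Y0.000
; layer 2
G0 Z6.503
G0 X0.000 Y0.000
G1 X6.084 Y0.000
G1 X6.084 Y11.238
G1 X0.000 Y11.238
G1 X0.000 Y0.000
; layer 3
G0 Z9.754
G0 X0.000 Y0.000
G1 X6.084 Y0.000
G1 X6.084 Y11.238
G1 X0.000 Y11.238
G1 X0.000 Y0.000
; layer 4
G0 Z13.005
G0 X0.000 Y0.000
G1 X6.084 Y0.000
G1 X6.084 Y11.238
G1 X0.000 Y11.238
G1 X0.000 Y0.000
; layer 5
G0 Z16.257
G0 X0.000 Y0.000
G1 X6.084 Y0.000
G1 X6.084 Y11.238
G1 X0.000 Y11.238
G1 X0.000 Y0.000
; layer 6
G0 Z19.508
G0 X0.000 Y0.000
G1 X6.084 Y0.000
G1 X6.084 Y11.238
G1 X0.000 Y11.238
G1 X0.000 Y0.000
M2 ; end

The solid is a rectangular box, roughly 6.08 × 11.2 mm footprint and 19.5 mm tall. Slicing at Δz = 3.251 mm — 6 equal slices spanning the solid's height, so layer i sits at z = i·h/6 — gives 6 non-empty perimeters. Each is a 4-segment closed polygon; G0 lifts to the layer z and rapids to the start vertex, then G1 traces the edges.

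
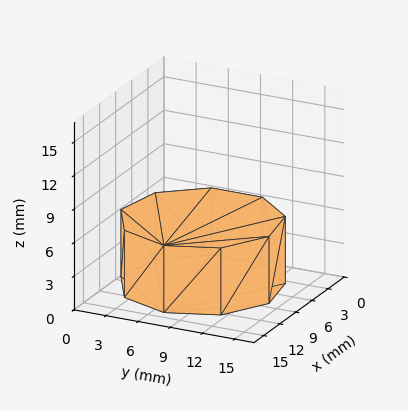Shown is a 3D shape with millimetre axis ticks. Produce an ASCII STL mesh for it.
Reading the render: the shape is a regular 9-sided prism (a cylinder approximated with 9 flat sides), circumscribed radius ≈ 7 mm, height ≈ 6 mm (dimensions read to the nearest mm from the axis ticks). For the STL, each face is triangulated and given an outward normal.

solid part
  facet normal 0.0000 0.0000 -1.0000
    outer loop
      vertex 8.216 13.894 0.000
      vertex 12.362 11.500 0.000
      vertex 14.000 7.000 0.000
    endloop
  endfacet
  facet normal 0.0000 0.0000 -1.0000
    outer loop
      vertex 3.500 13.062 0.000
      vertex 8.216 13.894 0.000
      vertex 14.000 7.000 0.000
    endloop
  endfacet
  facet normal 0.0000 0.0000 -1.0000
    outer loop
      vertex 0.422 9.394 0.000
      vertex 3.500 13.062 0.000
      vertex 14.000 7.000 0.000
    endloop
  endfacet
  facet normal 0.0000 0.0000 -1.0000
    outer loop
      vertex 0.422 4.606 0.000
      vertex 0.422 9.394 0.000
      vertex 14.000 7.000 0.000
    endloop
  endfacet
  facet normal 0.0000 0.0000 -1.0000
    outer loop
      vertex 3.500 0.938 0.000
      vertex 0.422 4.606 0.000
      vertex 14.000 7.000 0.000
    endloop
  endfacet
  facet normal 0.0000 0.0000 -1.0000
    outer loop
      vertex 8.216 0.106 0.000
      vertex 3.500 0.938 0.000
      vertex 14.000 7.000 0.000
    endloop
  endfacet
  facet normal 0.0000 0.0000 -1.0000
    outer loop
      vertex 12.362 2.500 0.000
      vertex 8.216 0.106 0.000
      vertex 14.000 7.000 0.000
    endloop
  endfacet
  facet normal 0.0000 0.0000 1.0000
    outer loop
      vertex 14.000 7.000 6.000
      vertex 12.362 11.500 6.000
      vertex 8.216 13.894 6.000
    endloop
  endfacet
  facet normal 0.0000 0.0000 1.0000
    outer loop
      vertex 14.000 7.000 6.000
      vertex 8.216 13.894 6.000
      vertex 3.500 13.062 6.000
    endloop
  endfacet
  facet normal 0.0000 0.0000 1.0000
    outer loop
      vertex 14.000 7.000 6.000
      vertex 3.500 13.062 6.000
      vertex 0.422 9.394 6.000
    endloop
  endfacet
  facet normal 0.0000 0.0000 1.0000
    outer loop
      vertex 14.000 7.000 6.000
      vertex 0.422 9.394 6.000
      vertex 0.422 4.606 6.000
    endloop
  endfacet
  facet normal 0.0000 0.0000 1.0000
    outer loop
      vertex 14.000 7.000 6.000
      vertex 0.422 4.606 6.000
      vertex 3.500 0.938 6.000
    endloop
  endfacet
  facet normal 0.0000 0.0000 1.0000
    outer loop
      vertex 14.000 7.000 6.000
      vertex 3.500 0.938 6.000
      vertex 8.216 0.106 6.000
    endloop
  endfacet
  facet normal 0.0000 0.0000 1.0000
    outer loop
      vertex 14.000 7.000 6.000
      vertex 8.216 0.106 6.000
      vertex 12.362 2.500 6.000
    endloop
  endfacet
  facet normal 0.9397 0.3420 0.0000
    outer loop
      vertex 14.000 7.000 0.000
      vertex 12.362 11.500 0.000
      vertex 12.362 11.500 6.000
    endloop
  endfacet
  facet normal 0.9397 0.3420 0.0000
    outer loop
      vertex 14.000 7.000 0.000
      vertex 12.362 11.500 6.000
      vertex 14.000 7.000 6.000
    endloop
  endfacet
  facet normal 0.5000 0.8660 0.0000
    outer loop
      vertex 12.362 11.500 0.000
      vertex 8.216 13.894 0.000
      vertex 8.216 13.894 6.000
    endloop
  endfacet
  facet normal 0.5000 0.8660 0.0000
    outer loop
      vertex 12.362 11.500 0.000
      vertex 8.216 13.894 6.000
      vertex 12.362 11.500 6.000
    endloop
  endfacet
  facet normal -0.1737 0.9848 0.0000
    outer loop
      vertex 8.216 13.894 0.000
      vertex 3.500 13.062 0.000
      vertex 3.500 13.062 6.000
    endloop
  endfacet
  facet normal -0.1737 0.9848 0.0000
    outer loop
      vertex 8.216 13.894 0.000
      vertex 3.500 13.062 6.000
      vertex 8.216 13.894 6.000
    endloop
  endfacet
  facet normal -0.7660 0.6428 0.0000
    outer loop
      vertex 3.500 13.062 0.000
      vertex 0.422 9.394 0.000
      vertex 0.422 9.394 6.000
    endloop
  endfacet
  facet normal -0.7660 0.6428 0.0000
    outer loop
      vertex 3.500 13.062 0.000
      vertex 0.422 9.394 6.000
      vertex 3.500 13.062 6.000
    endloop
  endfacet
  facet normal -1.0000 0.0000 0.0000
    outer loop
      vertex 0.422 9.394 0.000
      vertex 0.422 4.606 0.000
      vertex 0.422 4.606 6.000
    endloop
  endfacet
  facet normal -1.0000 0.0000 0.0000
    outer loop
      vertex 0.422 9.394 0.000
      vertex 0.422 4.606 6.000
      vertex 0.422 9.394 6.000
    endloop
  endfacet
  facet normal -0.7660 -0.6428 0.0000
    outer loop
      vertex 0.422 4.606 0.000
      vertex 3.500 0.938 0.000
      vertex 3.500 0.938 6.000
    endloop
  endfacet
  facet normal -0.7660 -0.6428 0.0000
    outer loop
      vertex 0.422 4.606 0.000
      vertex 3.500 0.938 6.000
      vertex 0.422 4.606 6.000
    endloop
  endfacet
  facet normal -0.1737 -0.9848 0.0000
    outer loop
      vertex 3.500 0.938 0.000
      vertex 8.216 0.106 0.000
      vertex 8.216 0.106 6.000
    endloop
  endfacet
  facet normal -0.1737 -0.9848 0.0000
    outer loop
      vertex 3.500 0.938 0.000
      vertex 8.216 0.106 6.000
      vertex 3.500 0.938 6.000
    endloop
  endfacet
  facet normal 0.5000 -0.8660 0.0000
    outer loop
      vertex 8.216 0.106 0.000
      vertex 12.362 2.500 0.000
      vertex 12.362 2.500 6.000
    endloop
  endfacet
  facet normal 0.5000 -0.8660 0.0000
    outer loop
      vertex 8.216 0.106 0.000
      vertex 12.362 2.500 6.000
      vertex 8.216 0.106 6.000
    endloop
  endfacet
  facet normal 0.9397 -0.3420 0.0000
    outer loop
      vertex 12.362 2.500 0.000
      vertex 14.000 7.000 0.000
      vertex 14.000 7.000 6.000
    endloop
  endfacet
  facet normal 0.9397 -0.3420 0.0000
    outer loop
      vertex 12.362 2.500 0.000
      vertex 14.000 7.000 6.000
      vertex 12.362 2.500 6.000
    endloop
  endfacet
endsolid part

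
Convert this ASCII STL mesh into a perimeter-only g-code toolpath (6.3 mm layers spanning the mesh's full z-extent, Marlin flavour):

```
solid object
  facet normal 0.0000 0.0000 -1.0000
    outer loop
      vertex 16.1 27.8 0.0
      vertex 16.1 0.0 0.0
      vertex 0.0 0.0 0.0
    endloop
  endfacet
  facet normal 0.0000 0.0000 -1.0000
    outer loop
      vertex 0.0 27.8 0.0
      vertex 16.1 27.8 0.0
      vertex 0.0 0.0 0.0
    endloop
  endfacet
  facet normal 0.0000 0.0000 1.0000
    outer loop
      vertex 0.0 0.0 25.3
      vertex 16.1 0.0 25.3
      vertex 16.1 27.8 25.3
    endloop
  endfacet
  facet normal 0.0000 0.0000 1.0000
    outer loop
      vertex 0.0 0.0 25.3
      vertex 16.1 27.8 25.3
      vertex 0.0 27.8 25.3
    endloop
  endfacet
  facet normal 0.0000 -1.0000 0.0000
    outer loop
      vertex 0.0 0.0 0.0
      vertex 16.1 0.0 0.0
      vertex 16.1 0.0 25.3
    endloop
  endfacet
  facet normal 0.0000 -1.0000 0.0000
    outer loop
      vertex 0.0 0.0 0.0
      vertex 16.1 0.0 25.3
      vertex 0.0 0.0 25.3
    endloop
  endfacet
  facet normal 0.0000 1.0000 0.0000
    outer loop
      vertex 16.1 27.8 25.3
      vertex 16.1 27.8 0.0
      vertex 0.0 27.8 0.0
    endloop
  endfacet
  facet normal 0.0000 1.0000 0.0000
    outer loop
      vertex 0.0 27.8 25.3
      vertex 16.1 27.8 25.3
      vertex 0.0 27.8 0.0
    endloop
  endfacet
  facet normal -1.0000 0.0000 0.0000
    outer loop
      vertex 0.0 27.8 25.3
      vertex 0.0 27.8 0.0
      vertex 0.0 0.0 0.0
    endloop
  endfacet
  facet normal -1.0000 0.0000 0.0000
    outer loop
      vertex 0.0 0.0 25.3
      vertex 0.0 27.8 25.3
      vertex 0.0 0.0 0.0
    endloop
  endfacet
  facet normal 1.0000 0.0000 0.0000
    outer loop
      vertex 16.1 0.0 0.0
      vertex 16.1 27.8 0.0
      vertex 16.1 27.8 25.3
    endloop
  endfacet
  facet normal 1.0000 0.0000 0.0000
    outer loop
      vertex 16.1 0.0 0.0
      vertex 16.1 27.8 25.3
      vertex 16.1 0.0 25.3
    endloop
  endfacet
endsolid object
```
; perimeter-only toolpath
G21 ; units = mm
G90 ; absolute positioning
G28 ; home
; layer 1
G0 Z6.3
G0 X0.0 Y0.0
G1 X16.1 Y0.0
G1 X16.1 Y27.8
G1 X0.0 Y27.8
G1 X0.0 Y0.0
; layer 2
G0 Z12.7
G0 X0.0 Y0.0
G1 X16.1 Y0.0
G1 X16.1 Y27.8
G1 X0.0 Y27.8
G1 X0.0 Y0.0
; layer 3
G0 Z19.0
G0 X0.0 Y0.0
G1 X16.1 Y0.0
G1 X16.1 Y27.8
G1 X0.0 Y27.8
G1 X0.0 Y0.0
; layer 4
G0 Z25.3
G0 X0.0 Y0.0
G1 X16.1 Y0.0
G1 X16.1 Y27.8
G1 X0.0 Y27.8
G1 X0.0 Y0.0
M2 ; end

The solid is a rectangular box, roughly 16.1 × 27.8 mm footprint and 25.3 mm tall. Slicing at Δz = 6.3 mm — 4 equal slices spanning the solid's height, so layer i sits at z = i·h/4 — gives 4 non-empty perimeters. Each is a 4-segment closed polygon; G0 lifts to the layer z and rapids to the start vertex, then G1 traces the edges.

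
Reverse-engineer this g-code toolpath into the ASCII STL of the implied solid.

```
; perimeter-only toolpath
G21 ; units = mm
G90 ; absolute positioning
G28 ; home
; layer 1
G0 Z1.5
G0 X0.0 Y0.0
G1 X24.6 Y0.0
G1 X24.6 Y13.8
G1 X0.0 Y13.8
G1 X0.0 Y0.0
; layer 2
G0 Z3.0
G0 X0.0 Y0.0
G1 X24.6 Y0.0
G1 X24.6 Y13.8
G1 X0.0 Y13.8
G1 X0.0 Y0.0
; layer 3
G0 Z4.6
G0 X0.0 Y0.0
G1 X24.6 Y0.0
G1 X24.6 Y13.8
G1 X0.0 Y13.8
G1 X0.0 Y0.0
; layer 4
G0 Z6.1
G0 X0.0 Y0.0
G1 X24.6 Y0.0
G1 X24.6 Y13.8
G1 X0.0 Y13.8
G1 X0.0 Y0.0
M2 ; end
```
solid part
  facet normal 0.0000 0.0000 -1.0000
    outer loop
      vertex 24.6 13.8 0.0
      vertex 24.6 0.0 0.0
      vertex 0.0 0.0 0.0
    endloop
  endfacet
  facet normal 0.0000 0.0000 -1.0000
    outer loop
      vertex 0.0 13.8 0.0
      vertex 24.6 13.8 0.0
      vertex 0.0 0.0 0.0
    endloop
  endfacet
  facet normal 0.0000 0.0000 1.0000
    outer loop
      vertex 0.0 0.0 6.1
      vertex 24.6 0.0 6.1
      vertex 24.6 13.8 6.1
    endloop
  endfacet
  facet normal 0.0000 0.0000 1.0000
    outer loop
      vertex 0.0 0.0 6.1
      vertex 24.6 13.8 6.1
      vertex 0.0 13.8 6.1
    endloop
  endfacet
  facet normal 0.0000 -1.0000 0.0000
    outer loop
      vertex 0.0 0.0 0.0
      vertex 24.6 0.0 0.0
      vertex 24.6 0.0 6.1
    endloop
  endfacet
  facet normal 0.0000 -1.0000 0.0000
    outer loop
      vertex 0.0 0.0 0.0
      vertex 24.6 0.0 6.1
      vertex 0.0 0.0 6.1
    endloop
  endfacet
  facet normal 0.0000 1.0000 0.0000
    outer loop
      vertex 24.6 13.8 6.1
      vertex 24.6 13.8 0.0
      vertex 0.0 13.8 0.0
    endloop
  endfacet
  facet normal 0.0000 1.0000 0.0000
    outer loop
      vertex 0.0 13.8 6.1
      vertex 24.6 13.8 6.1
      vertex 0.0 13.8 0.0
    endloop
  endfacet
  facet normal -1.0000 0.0000 0.0000
    outer loop
      vertex 0.0 13.8 6.1
      vertex 0.0 13.8 0.0
      vertex 0.0 0.0 0.0
    endloop
  endfacet
  facet normal -1.0000 0.0000 0.0000
    outer loop
      vertex 0.0 0.0 6.1
      vertex 0.0 13.8 6.1
      vertex 0.0 0.0 0.0
    endloop
  endfacet
  facet normal 1.0000 0.0000 0.0000
    outer loop
      vertex 24.6 0.0 0.0
      vertex 24.6 13.8 0.0
      vertex 24.6 13.8 6.1
    endloop
  endfacet
  facet normal 1.0000 0.0000 0.0000
    outer loop
      vertex 24.6 0.0 0.0
      vertex 24.6 13.8 6.1
      vertex 24.6 0.0 6.1
    endloop
  endfacet
endsolid part

The G0 Z moves step by Δz≈1.5 mm. Every layer's G1 loop is the same polygon, so the solid is a straight extrusion of it from z=0 to z≈6.1. Closing with flat bottom and top caps and triangulating gives 12 facets — a rectangular box, roughly 24.6 × 13.8 mm footprint and 6.1 mm tall.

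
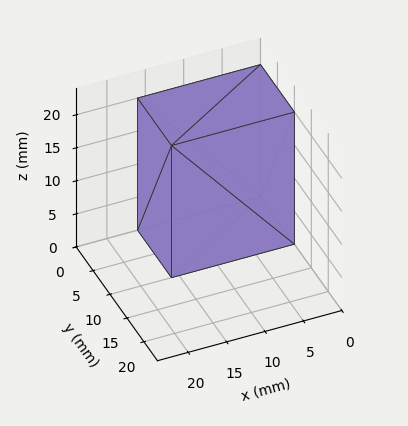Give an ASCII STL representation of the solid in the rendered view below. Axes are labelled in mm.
Reading the render: the shape is a rectangular box, roughly 16 × 10 mm footprint and 20 mm tall (dimensions read to the nearest mm from the axis ticks). For the STL, each face is triangulated and given an outward normal.

solid part
  facet normal 0.0000 0.0000 -1.0000
    outer loop
      vertex 16.000 10.000 0.000
      vertex 16.000 0.000 0.000
      vertex 0.000 0.000 0.000
    endloop
  endfacet
  facet normal 0.0000 0.0000 -1.0000
    outer loop
      vertex 0.000 10.000 0.000
      vertex 16.000 10.000 0.000
      vertex 0.000 0.000 0.000
    endloop
  endfacet
  facet normal 0.0000 0.0000 1.0000
    outer loop
      vertex 0.000 0.000 20.000
      vertex 16.000 0.000 20.000
      vertex 16.000 10.000 20.000
    endloop
  endfacet
  facet normal 0.0000 0.0000 1.0000
    outer loop
      vertex 0.000 0.000 20.000
      vertex 16.000 10.000 20.000
      vertex 0.000 10.000 20.000
    endloop
  endfacet
  facet normal 0.0000 -1.0000 0.0000
    outer loop
      vertex 0.000 0.000 0.000
      vertex 16.000 0.000 0.000
      vertex 16.000 0.000 20.000
    endloop
  endfacet
  facet normal 0.0000 -1.0000 0.0000
    outer loop
      vertex 0.000 0.000 0.000
      vertex 16.000 0.000 20.000
      vertex 0.000 0.000 20.000
    endloop
  endfacet
  facet normal 0.0000 1.0000 0.0000
    outer loop
      vertex 16.000 10.000 20.000
      vertex 16.000 10.000 0.000
      vertex 0.000 10.000 0.000
    endloop
  endfacet
  facet normal 0.0000 1.0000 0.0000
    outer loop
      vertex 0.000 10.000 20.000
      vertex 16.000 10.000 20.000
      vertex 0.000 10.000 0.000
    endloop
  endfacet
  facet normal -1.0000 0.0000 0.0000
    outer loop
      vertex 0.000 10.000 20.000
      vertex 0.000 10.000 0.000
      vertex 0.000 0.000 0.000
    endloop
  endfacet
  facet normal -1.0000 0.0000 0.0000
    outer loop
      vertex 0.000 0.000 20.000
      vertex 0.000 10.000 20.000
      vertex 0.000 0.000 0.000
    endloop
  endfacet
  facet normal 1.0000 0.0000 0.0000
    outer loop
      vertex 16.000 0.000 0.000
      vertex 16.000 10.000 0.000
      vertex 16.000 10.000 20.000
    endloop
  endfacet
  facet normal 1.0000 0.0000 0.0000
    outer loop
      vertex 16.000 0.000 0.000
      vertex 16.000 10.000 20.000
      vertex 16.000 0.000 20.000
    endloop
  endfacet
endsolid part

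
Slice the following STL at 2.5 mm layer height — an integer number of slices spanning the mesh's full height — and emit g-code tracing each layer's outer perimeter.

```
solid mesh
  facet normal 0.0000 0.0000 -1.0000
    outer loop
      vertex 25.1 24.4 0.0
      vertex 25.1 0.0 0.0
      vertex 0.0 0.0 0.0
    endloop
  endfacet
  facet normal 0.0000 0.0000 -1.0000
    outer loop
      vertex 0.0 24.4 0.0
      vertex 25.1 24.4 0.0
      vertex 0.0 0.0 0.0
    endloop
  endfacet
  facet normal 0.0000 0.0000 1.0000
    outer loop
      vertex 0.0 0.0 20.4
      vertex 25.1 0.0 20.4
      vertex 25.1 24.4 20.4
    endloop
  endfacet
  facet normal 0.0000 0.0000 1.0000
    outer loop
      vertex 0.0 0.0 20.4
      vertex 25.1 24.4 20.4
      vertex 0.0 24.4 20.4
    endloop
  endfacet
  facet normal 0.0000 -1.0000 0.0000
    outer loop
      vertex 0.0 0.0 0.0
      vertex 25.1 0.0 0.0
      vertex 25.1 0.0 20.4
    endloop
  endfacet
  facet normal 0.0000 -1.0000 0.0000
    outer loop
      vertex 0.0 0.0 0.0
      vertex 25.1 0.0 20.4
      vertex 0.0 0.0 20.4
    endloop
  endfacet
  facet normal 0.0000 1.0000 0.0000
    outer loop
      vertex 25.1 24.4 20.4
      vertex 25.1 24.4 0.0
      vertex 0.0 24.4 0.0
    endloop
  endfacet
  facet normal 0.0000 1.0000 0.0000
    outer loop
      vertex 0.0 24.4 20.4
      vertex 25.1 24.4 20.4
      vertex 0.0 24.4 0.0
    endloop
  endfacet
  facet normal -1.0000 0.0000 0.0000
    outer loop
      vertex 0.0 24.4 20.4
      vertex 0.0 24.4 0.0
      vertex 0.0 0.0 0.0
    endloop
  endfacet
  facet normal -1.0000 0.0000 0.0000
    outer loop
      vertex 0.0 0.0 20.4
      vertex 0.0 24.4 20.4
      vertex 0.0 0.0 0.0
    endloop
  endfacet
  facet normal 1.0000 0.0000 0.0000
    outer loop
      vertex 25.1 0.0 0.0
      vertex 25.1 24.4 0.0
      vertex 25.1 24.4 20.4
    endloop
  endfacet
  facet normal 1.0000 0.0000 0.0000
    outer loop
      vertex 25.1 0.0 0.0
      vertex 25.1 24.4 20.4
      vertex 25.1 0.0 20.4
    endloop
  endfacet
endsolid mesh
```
; perimeter-only toolpath
G21 ; units = mm
G90 ; absolute positioning
G28 ; home
; layer 1
G0 Z2.5
G0 X0.0 Y0.0
G1 X25.1 Y0.0
G1 X25.1 Y24.4
G1 X0.0 Y24.4
G1 X0.0 Y0.0
; layer 2
G0 Z5.1
G0 X0.0 Y0.0
G1 X25.1 Y0.0
G1 X25.1 Y24.4
G1 X0.0 Y24.4
G1 X0.0 Y0.0
; layer 3
G0 Z7.6
G0 X0.0 Y0.0
G1 X25.1 Y0.0
G1 X25.1 Y24.4
G1 X0.0 Y24.4
G1 X0.0 Y0.0
; layer 4
G0 Z10.2
G0 X0.0 Y0.0
G1 X25.1 Y0.0
G1 X25.1 Y24.4
G1 X0.0 Y24.4
G1 X0.0 Y0.0
; layer 5
G0 Z12.8
G0 X0.0 Y0.0
G1 X25.1 Y0.0
G1 X25.1 Y24.4
G1 X0.0 Y24.4
G1 X0.0 Y0.0
; layer 6
G0 Z15.3
G0 X0.0 Y0.0
G1 X25.1 Y0.0
G1 X25.1 Y24.4
G1 X0.0 Y24.4
G1 X0.0 Y0.0
; layer 7
G0 Z17.8
G0 X0.0 Y0.0
G1 X25.1 Y0.0
G1 X25.1 Y24.4
G1 X0.0 Y24.4
G1 X0.0 Y0.0
; layer 8
G0 Z20.4
G0 X0.0 Y0.0
G1 X25.1 Y0.0
G1 X25.1 Y24.4
G1 X0.0 Y24.4
G1 X0.0 Y0.0
M2 ; end

The solid is a rectangular box, roughly 25.1 × 24.4 mm footprint and 20.4 mm tall. Slicing at Δz = 2.5 mm — 8 equal slices spanning the solid's height, so layer i sits at z = i·h/8 — gives 8 non-empty perimeters. Each is a 4-segment closed polygon; G0 lifts to the layer z and rapids to the start vertex, then G1 traces the edges.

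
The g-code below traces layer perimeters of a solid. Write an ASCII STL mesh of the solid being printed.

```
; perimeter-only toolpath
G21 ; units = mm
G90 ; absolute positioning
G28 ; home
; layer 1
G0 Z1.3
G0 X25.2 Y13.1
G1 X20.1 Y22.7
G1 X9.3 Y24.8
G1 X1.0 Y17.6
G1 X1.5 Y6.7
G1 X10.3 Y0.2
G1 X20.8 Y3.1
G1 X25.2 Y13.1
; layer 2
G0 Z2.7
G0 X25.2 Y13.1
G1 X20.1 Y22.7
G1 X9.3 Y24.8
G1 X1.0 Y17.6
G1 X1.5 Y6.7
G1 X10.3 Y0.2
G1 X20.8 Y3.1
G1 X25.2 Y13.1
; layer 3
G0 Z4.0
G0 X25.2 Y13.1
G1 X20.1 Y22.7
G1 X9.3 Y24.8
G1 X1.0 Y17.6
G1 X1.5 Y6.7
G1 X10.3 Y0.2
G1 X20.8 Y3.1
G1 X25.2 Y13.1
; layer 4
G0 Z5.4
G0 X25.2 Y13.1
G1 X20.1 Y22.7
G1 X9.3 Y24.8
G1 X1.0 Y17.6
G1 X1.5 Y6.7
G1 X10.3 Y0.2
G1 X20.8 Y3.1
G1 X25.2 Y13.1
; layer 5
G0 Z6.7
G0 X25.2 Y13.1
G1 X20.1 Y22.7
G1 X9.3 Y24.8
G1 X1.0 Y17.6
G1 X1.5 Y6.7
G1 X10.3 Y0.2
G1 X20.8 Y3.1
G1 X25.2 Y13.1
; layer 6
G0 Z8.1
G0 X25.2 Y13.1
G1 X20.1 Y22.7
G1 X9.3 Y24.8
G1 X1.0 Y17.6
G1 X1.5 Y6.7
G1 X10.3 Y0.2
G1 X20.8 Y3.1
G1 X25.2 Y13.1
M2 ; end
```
solid part
  facet normal 0.0000 0.0000 -1.0000
    outer loop
      vertex 9.3 24.8 0.0
      vertex 20.1 22.7 0.0
      vertex 25.2 13.1 0.0
    endloop
  endfacet
  facet normal 0.0000 0.0000 -1.0000
    outer loop
      vertex 1.0 17.6 0.0
      vertex 9.3 24.8 0.0
      vertex 25.2 13.1 0.0
    endloop
  endfacet
  facet normal 0.0000 0.0000 -1.0000
    outer loop
      vertex 1.5 6.7 0.0
      vertex 1.0 17.6 0.0
      vertex 25.2 13.1 0.0
    endloop
  endfacet
  facet normal 0.0000 0.0000 -1.0000
    outer loop
      vertex 10.3 0.2 0.0
      vertex 1.5 6.7 0.0
      vertex 25.2 13.1 0.0
    endloop
  endfacet
  facet normal 0.0000 0.0000 -1.0000
    outer loop
      vertex 20.8 3.1 0.0
      vertex 10.3 0.2 0.0
      vertex 25.2 13.1 0.0
    endloop
  endfacet
  facet normal 0.0000 0.0000 1.0000
    outer loop
      vertex 25.2 13.1 8.1
      vertex 20.1 22.7 8.1
      vertex 9.3 24.8 8.1
    endloop
  endfacet
  facet normal 0.0000 0.0000 1.0000
    outer loop
      vertex 25.2 13.1 8.1
      vertex 9.3 24.8 8.1
      vertex 1.0 17.6 8.1
    endloop
  endfacet
  facet normal 0.0000 0.0000 1.0000
    outer loop
      vertex 25.2 13.1 8.1
      vertex 1.0 17.6 8.1
      vertex 1.5 6.7 8.1
    endloop
  endfacet
  facet normal 0.0000 0.0000 1.0000
    outer loop
      vertex 25.2 13.1 8.1
      vertex 1.5 6.7 8.1
      vertex 10.3 0.2 8.1
    endloop
  endfacet
  facet normal 0.0000 0.0000 1.0000
    outer loop
      vertex 25.2 13.1 8.1
      vertex 10.3 0.2 8.1
      vertex 20.8 3.1 8.1
    endloop
  endfacet
  facet normal 0.8831 0.4692 0.0000
    outer loop
      vertex 25.2 13.1 0.0
      vertex 20.1 22.7 0.0
      vertex 20.1 22.7 8.1
    endloop
  endfacet
  facet normal 0.8831 0.4692 0.0000
    outer loop
      vertex 25.2 13.1 0.0
      vertex 20.1 22.7 8.1
      vertex 25.2 13.1 8.1
    endloop
  endfacet
  facet normal 0.1909 0.9816 0.0000
    outer loop
      vertex 20.1 22.7 0.0
      vertex 9.3 24.8 0.0
      vertex 9.3 24.8 8.1
    endloop
  endfacet
  facet normal 0.1909 0.9816 0.0000
    outer loop
      vertex 20.1 22.7 0.0
      vertex 9.3 24.8 8.1
      vertex 20.1 22.7 8.1
    endloop
  endfacet
  facet normal -0.6553 0.7554 0.0000
    outer loop
      vertex 9.3 24.8 0.0
      vertex 1.0 17.6 0.0
      vertex 1.0 17.6 8.1
    endloop
  endfacet
  facet normal -0.6553 0.7554 0.0000
    outer loop
      vertex 9.3 24.8 0.0
      vertex 1.0 17.6 8.1
      vertex 9.3 24.8 8.1
    endloop
  endfacet
  facet normal -0.9989 -0.0458 0.0000
    outer loop
      vertex 1.0 17.6 0.0
      vertex 1.5 6.7 0.0
      vertex 1.5 6.7 8.1
    endloop
  endfacet
  facet normal -0.9989 -0.0458 0.0000
    outer loop
      vertex 1.0 17.6 0.0
      vertex 1.5 6.7 8.1
      vertex 1.0 17.6 8.1
    endloop
  endfacet
  facet normal -0.5941 -0.8044 0.0000
    outer loop
      vertex 1.5 6.7 0.0
      vertex 10.3 0.2 0.0
      vertex 10.3 0.2 8.1
    endloop
  endfacet
  facet normal -0.5941 -0.8044 0.0000
    outer loop
      vertex 1.5 6.7 0.0
      vertex 10.3 0.2 8.1
      vertex 1.5 6.7 8.1
    endloop
  endfacet
  facet normal 0.2662 -0.9639 0.0000
    outer loop
      vertex 10.3 0.2 0.0
      vertex 20.8 3.1 0.0
      vertex 20.8 3.1 8.1
    endloop
  endfacet
  facet normal 0.2662 -0.9639 0.0000
    outer loop
      vertex 10.3 0.2 0.0
      vertex 20.8 3.1 8.1
      vertex 10.3 0.2 8.1
    endloop
  endfacet
  facet normal 0.9153 -0.4027 0.0000
    outer loop
      vertex 20.8 3.1 0.0
      vertex 25.2 13.1 0.0
      vertex 25.2 13.1 8.1
    endloop
  endfacet
  facet normal 0.9153 -0.4027 0.0000
    outer loop
      vertex 20.8 3.1 0.0
      vertex 25.2 13.1 8.1
      vertex 20.8 3.1 8.1
    endloop
  endfacet
endsolid part

The G0 Z moves step by Δz≈1.3 mm. Every layer's G1 loop is the same polygon, so the solid is a straight extrusion of it from z=0 to z≈8.1. Closing with flat bottom and top caps and triangulating gives 24 facets — a regular 7-sided prism (a cylinder approximated with 7 flat sides), circumscribed radius ≈ 12.6 mm, height ≈ 8.1 mm.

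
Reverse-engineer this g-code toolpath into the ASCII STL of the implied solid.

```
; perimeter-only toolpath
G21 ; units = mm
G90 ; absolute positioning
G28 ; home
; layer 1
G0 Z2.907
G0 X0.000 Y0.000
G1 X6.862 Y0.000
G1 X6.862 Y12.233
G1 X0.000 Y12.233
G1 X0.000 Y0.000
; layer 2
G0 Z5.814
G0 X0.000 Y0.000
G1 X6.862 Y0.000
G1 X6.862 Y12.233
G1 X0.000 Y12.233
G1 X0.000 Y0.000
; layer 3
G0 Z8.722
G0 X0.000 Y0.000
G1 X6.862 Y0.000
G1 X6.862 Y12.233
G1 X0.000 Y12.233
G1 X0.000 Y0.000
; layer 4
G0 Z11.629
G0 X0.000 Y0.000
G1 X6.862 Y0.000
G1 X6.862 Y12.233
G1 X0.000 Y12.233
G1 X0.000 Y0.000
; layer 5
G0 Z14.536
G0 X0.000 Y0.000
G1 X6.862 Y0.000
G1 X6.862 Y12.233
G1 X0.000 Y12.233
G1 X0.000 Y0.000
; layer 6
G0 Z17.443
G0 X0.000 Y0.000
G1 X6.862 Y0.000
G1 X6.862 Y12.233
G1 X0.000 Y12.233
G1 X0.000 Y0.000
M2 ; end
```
solid part
  facet normal 0.0000 0.0000 -1.0000
    outer loop
      vertex 6.862 12.233 0.000
      vertex 6.862 0.000 0.000
      vertex 0.000 0.000 0.000
    endloop
  endfacet
  facet normal 0.0000 0.0000 -1.0000
    outer loop
      vertex 0.000 12.233 0.000
      vertex 6.862 12.233 0.000
      vertex 0.000 0.000 0.000
    endloop
  endfacet
  facet normal 0.0000 0.0000 1.0000
    outer loop
      vertex 0.000 0.000 17.443
      vertex 6.862 0.000 17.443
      vertex 6.862 12.233 17.443
    endloop
  endfacet
  facet normal 0.0000 0.0000 1.0000
    outer loop
      vertex 0.000 0.000 17.443
      vertex 6.862 12.233 17.443
      vertex 0.000 12.233 17.443
    endloop
  endfacet
  facet normal 0.0000 -1.0000 0.0000
    outer loop
      vertex 0.000 0.000 0.000
      vertex 6.862 0.000 0.000
      vertex 6.862 0.000 17.443
    endloop
  endfacet
  facet normal 0.0000 -1.0000 0.0000
    outer loop
      vertex 0.000 0.000 0.000
      vertex 6.862 0.000 17.443
      vertex 0.000 0.000 17.443
    endloop
  endfacet
  facet normal 0.0000 1.0000 0.0000
    outer loop
      vertex 6.862 12.233 17.443
      vertex 6.862 12.233 0.000
      vertex 0.000 12.233 0.000
    endloop
  endfacet
  facet normal 0.0000 1.0000 0.0000
    outer loop
      vertex 0.000 12.233 17.443
      vertex 6.862 12.233 17.443
      vertex 0.000 12.233 0.000
    endloop
  endfacet
  facet normal -1.0000 0.0000 0.0000
    outer loop
      vertex 0.000 12.233 17.443
      vertex 0.000 12.233 0.000
      vertex 0.000 0.000 0.000
    endloop
  endfacet
  facet normal -1.0000 0.0000 0.0000
    outer loop
      vertex 0.000 0.000 17.443
      vertex 0.000 12.233 17.443
      vertex 0.000 0.000 0.000
    endloop
  endfacet
  facet normal 1.0000 0.0000 0.0000
    outer loop
      vertex 6.862 0.000 0.000
      vertex 6.862 12.233 0.000
      vertex 6.862 12.233 17.443
    endloop
  endfacet
  facet normal 1.0000 0.0000 0.0000
    outer loop
      vertex 6.862 0.000 0.000
      vertex 6.862 12.233 17.443
      vertex 6.862 0.000 17.443
    endloop
  endfacet
endsolid part

The G0 Z moves step by Δz≈2.907 mm. Every layer's G1 loop is the same polygon, so the solid is a straight extrusion of it from z=0 to z≈17.4. Closing with flat bottom and top caps and triangulating gives 12 facets — a rectangular box, roughly 6.86 × 12.2 mm footprint and 17.4 mm tall.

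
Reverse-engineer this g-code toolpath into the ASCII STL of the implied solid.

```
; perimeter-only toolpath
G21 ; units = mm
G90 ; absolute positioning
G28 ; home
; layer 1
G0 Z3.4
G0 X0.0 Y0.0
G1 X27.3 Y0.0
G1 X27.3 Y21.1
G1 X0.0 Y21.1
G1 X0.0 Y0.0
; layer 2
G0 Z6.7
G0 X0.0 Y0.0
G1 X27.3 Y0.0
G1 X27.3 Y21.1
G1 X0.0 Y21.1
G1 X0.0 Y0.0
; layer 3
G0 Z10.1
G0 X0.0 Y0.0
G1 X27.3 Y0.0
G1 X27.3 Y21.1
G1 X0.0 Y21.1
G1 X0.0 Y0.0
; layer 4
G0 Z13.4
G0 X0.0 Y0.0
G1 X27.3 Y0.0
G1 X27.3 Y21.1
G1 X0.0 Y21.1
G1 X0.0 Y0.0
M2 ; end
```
solid part
  facet normal 0.0000 0.0000 -1.0000
    outer loop
      vertex 27.3 21.1 0.0
      vertex 27.3 0.0 0.0
      vertex 0.0 0.0 0.0
    endloop
  endfacet
  facet normal 0.0000 0.0000 -1.0000
    outer loop
      vertex 0.0 21.1 0.0
      vertex 27.3 21.1 0.0
      vertex 0.0 0.0 0.0
    endloop
  endfacet
  facet normal 0.0000 0.0000 1.0000
    outer loop
      vertex 0.0 0.0 13.4
      vertex 27.3 0.0 13.4
      vertex 27.3 21.1 13.4
    endloop
  endfacet
  facet normal 0.0000 0.0000 1.0000
    outer loop
      vertex 0.0 0.0 13.4
      vertex 27.3 21.1 13.4
      vertex 0.0 21.1 13.4
    endloop
  endfacet
  facet normal 0.0000 -1.0000 0.0000
    outer loop
      vertex 0.0 0.0 0.0
      vertex 27.3 0.0 0.0
      vertex 27.3 0.0 13.4
    endloop
  endfacet
  facet normal 0.0000 -1.0000 0.0000
    outer loop
      vertex 0.0 0.0 0.0
      vertex 27.3 0.0 13.4
      vertex 0.0 0.0 13.4
    endloop
  endfacet
  facet normal 0.0000 1.0000 0.0000
    outer loop
      vertex 27.3 21.1 13.4
      vertex 27.3 21.1 0.0
      vertex 0.0 21.1 0.0
    endloop
  endfacet
  facet normal 0.0000 1.0000 0.0000
    outer loop
      vertex 0.0 21.1 13.4
      vertex 27.3 21.1 13.4
      vertex 0.0 21.1 0.0
    endloop
  endfacet
  facet normal -1.0000 0.0000 0.0000
    outer loop
      vertex 0.0 21.1 13.4
      vertex 0.0 21.1 0.0
      vertex 0.0 0.0 0.0
    endloop
  endfacet
  facet normal -1.0000 0.0000 0.0000
    outer loop
      vertex 0.0 0.0 13.4
      vertex 0.0 21.1 13.4
      vertex 0.0 0.0 0.0
    endloop
  endfacet
  facet normal 1.0000 0.0000 0.0000
    outer loop
      vertex 27.3 0.0 0.0
      vertex 27.3 21.1 0.0
      vertex 27.3 21.1 13.4
    endloop
  endfacet
  facet normal 1.0000 0.0000 0.0000
    outer loop
      vertex 27.3 0.0 0.0
      vertex 27.3 21.1 13.4
      vertex 27.3 0.0 13.4
    endloop
  endfacet
endsolid part

The G0 Z moves step by Δz≈3.4 mm. Every layer's G1 loop is the same polygon, so the solid is a straight extrusion of it from z=0 to z≈13.4. Closing with flat bottom and top caps and triangulating gives 12 facets — a rectangular box, roughly 27.3 × 21.1 mm footprint and 13.4 mm tall.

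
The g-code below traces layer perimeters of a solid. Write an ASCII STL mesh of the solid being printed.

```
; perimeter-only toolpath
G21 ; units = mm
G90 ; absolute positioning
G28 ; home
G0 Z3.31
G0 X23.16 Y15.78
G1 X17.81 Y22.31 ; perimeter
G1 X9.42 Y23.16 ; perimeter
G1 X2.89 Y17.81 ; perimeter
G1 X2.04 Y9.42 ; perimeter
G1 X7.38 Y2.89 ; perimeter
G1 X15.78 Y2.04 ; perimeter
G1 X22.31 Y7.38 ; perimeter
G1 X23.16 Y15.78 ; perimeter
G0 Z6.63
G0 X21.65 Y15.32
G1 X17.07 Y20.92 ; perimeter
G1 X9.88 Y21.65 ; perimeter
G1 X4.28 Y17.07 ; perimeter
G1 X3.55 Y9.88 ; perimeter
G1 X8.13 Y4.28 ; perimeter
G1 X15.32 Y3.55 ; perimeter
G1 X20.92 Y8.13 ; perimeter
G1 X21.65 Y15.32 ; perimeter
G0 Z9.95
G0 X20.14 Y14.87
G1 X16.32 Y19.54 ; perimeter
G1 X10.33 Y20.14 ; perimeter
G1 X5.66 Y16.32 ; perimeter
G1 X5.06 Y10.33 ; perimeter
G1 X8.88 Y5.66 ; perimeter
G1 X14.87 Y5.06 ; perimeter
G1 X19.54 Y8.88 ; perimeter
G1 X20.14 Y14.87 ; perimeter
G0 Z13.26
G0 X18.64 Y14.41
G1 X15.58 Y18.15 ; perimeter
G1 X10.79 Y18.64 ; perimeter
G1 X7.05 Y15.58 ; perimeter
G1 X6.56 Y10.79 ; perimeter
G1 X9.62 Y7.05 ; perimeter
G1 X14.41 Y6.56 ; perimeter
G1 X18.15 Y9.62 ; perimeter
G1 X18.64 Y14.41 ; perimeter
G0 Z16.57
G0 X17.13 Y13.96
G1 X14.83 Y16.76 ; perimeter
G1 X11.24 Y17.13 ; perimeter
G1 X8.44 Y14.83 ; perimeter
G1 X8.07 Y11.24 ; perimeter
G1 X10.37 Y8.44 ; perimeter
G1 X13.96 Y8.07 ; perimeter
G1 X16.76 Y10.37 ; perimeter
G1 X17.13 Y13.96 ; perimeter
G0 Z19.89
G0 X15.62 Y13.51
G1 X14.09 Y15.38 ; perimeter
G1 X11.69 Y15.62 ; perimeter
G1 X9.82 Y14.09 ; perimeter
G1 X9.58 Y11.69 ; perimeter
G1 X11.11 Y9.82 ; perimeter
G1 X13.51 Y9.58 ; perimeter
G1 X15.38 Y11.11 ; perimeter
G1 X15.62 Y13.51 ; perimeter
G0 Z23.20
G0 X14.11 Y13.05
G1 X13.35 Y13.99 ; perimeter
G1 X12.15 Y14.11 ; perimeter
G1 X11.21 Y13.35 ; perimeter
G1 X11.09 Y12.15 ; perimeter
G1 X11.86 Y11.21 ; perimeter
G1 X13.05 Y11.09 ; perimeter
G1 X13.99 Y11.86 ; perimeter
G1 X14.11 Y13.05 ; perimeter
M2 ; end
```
solid part
  facet normal 0.0000 0.0000 -1.0000
    outer loop
      vertex 8.97 24.67 0.00
      vertex 18.56 23.70 0.00
      vertex 24.67 16.23 0.00
    endloop
  endfacet
  facet normal 0.0000 0.0000 -1.0000
    outer loop
      vertex 1.50 18.56 0.00
      vertex 8.97 24.67 0.00
      vertex 24.67 16.23 0.00
    endloop
  endfacet
  facet normal 0.0000 0.0000 -1.0000
    outer loop
      vertex 0.53 8.97 0.00
      vertex 1.50 18.56 0.00
      vertex 24.67 16.23 0.00
    endloop
  endfacet
  facet normal 0.0000 0.0000 -1.0000
    outer loop
      vertex 6.64 1.50 0.00
      vertex 0.53 8.97 0.00
      vertex 24.67 16.23 0.00
    endloop
  endfacet
  facet normal 0.0000 0.0000 -1.0000
    outer loop
      vertex 16.23 0.53 0.00
      vertex 6.64 1.50 0.00
      vertex 24.67 16.23 0.00
    endloop
  endfacet
  facet normal 0.0000 0.0000 -1.0000
    outer loop
      vertex 23.70 6.64 0.00
      vertex 16.23 0.53 0.00
      vertex 24.67 16.23 0.00
    endloop
  endfacet
  facet normal 0.7088 0.5797 0.4019
    outer loop
      vertex 24.67 16.23 0.00
      vertex 18.56 23.70 0.00
      vertex 12.60 12.60 26.52
    endloop
  endfacet
  facet normal 0.0921 0.9110 0.4020
    outer loop
      vertex 18.56 23.70 0.00
      vertex 8.97 24.67 0.00
      vertex 12.60 12.60 26.52
    endloop
  endfacet
  facet normal -0.5797 0.7088 0.4019
    outer loop
      vertex 8.97 24.67 0.00
      vertex 1.50 18.56 0.00
      vertex 12.60 12.60 26.52
    endloop
  endfacet
  facet normal -0.9110 0.0921 0.4020
    outer loop
      vertex 1.50 18.56 0.00
      vertex 0.53 8.97 0.00
      vertex 12.60 12.60 26.52
    endloop
  endfacet
  facet normal -0.7088 -0.5797 0.4019
    outer loop
      vertex 0.53 8.97 0.00
      vertex 6.64 1.50 0.00
      vertex 12.60 12.60 26.52
    endloop
  endfacet
  facet normal -0.0921 -0.9110 0.4020
    outer loop
      vertex 6.64 1.50 0.00
      vertex 16.23 0.53 0.00
      vertex 12.60 12.60 26.52
    endloop
  endfacet
  facet normal 0.5797 -0.7088 0.4019
    outer loop
      vertex 16.23 0.53 0.00
      vertex 23.70 6.64 0.00
      vertex 12.60 12.60 26.52
    endloop
  endfacet
  facet normal 0.9110 -0.0921 0.4020
    outer loop
      vertex 23.70 6.64 0.00
      vertex 24.67 16.23 0.00
      vertex 12.60 12.60 26.52
    endloop
  endfacet
endsolid part

The G0 Z moves step by Δz≈3.31 mm. The G1 loops shrink linearly with z, so the solid tapers from its base footprint up to z≈26.5. Closing with a flat bottom cap and the tapered top and triangulating gives 14 facets — a regular 8-sided pyramid, base circumscribed radius ≈ 12.6 mm, apex at z ≈ 26.5 mm.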